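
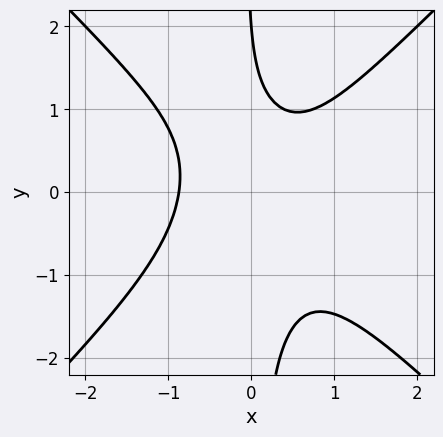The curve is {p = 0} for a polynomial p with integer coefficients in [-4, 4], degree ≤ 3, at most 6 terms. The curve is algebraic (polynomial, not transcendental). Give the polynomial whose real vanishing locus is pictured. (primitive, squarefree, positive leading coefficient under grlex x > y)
First, the degree is 3 — a generic line meets the curve in up to 3 points.
Next, observable constraints: one y-axis crossing is at y = 2.
Finally, together with the visible shape, these determine p as stated.

3*x^3 - 3*x*y^2 - y + 2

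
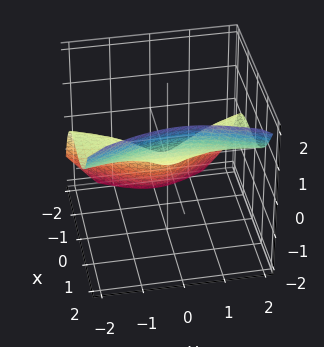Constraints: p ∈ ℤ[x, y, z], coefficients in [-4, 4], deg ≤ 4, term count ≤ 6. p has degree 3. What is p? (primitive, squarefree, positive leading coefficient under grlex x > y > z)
1. The degree is 3 — the shape is more complex than any degree-2 surface.
2. Reading off the gridlines: one x-axis crossing is at x = 0; it meets the y-axis at y = 0 (among the integer gridlines).
3. Matching integer coefficients to the picture gives p.

3*x^3 - 3*y^2*z - z^3 + 2*y^2 - 2*z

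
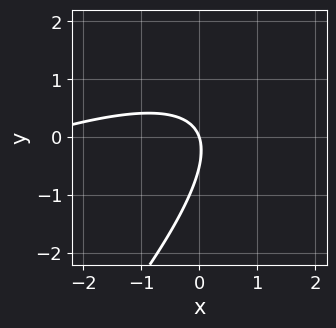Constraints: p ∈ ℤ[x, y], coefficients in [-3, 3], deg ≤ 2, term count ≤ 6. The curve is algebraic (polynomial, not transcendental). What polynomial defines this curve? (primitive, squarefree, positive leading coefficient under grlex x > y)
x^2 - 3*x*y + 2*y^2 + 3*x + y

Degree: a generic line meets the curve in up to 2 points, so deg p = 2.
Reading off the gridlines: it crosses the y-axis at the gridline y = 0; it meets the x-axis at x = 0 (among the integer gridlines).
Solving for integer coefficients yields p as stated.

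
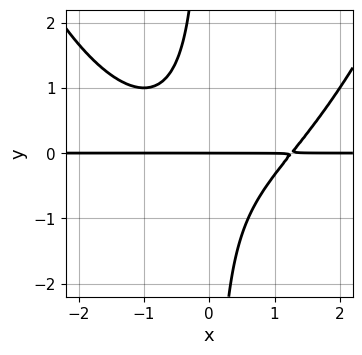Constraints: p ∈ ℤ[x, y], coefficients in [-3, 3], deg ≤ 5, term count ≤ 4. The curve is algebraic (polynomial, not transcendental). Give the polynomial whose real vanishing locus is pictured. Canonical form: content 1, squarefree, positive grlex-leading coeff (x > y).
x^3*y - 3*x*y^2 - 2*y

(a) Degree: a generic line meets the curve in up to 4 points, so deg p = 4.
(b) Against the integer gridlines: it meets the y-axis at y = 0 (among the integer gridlines); every point of the x-axis in the box is on the curve.
(c) Assembling these constraints gives the stated polynomial.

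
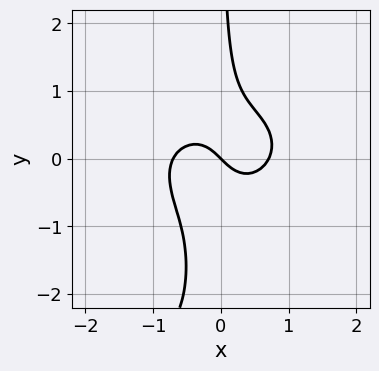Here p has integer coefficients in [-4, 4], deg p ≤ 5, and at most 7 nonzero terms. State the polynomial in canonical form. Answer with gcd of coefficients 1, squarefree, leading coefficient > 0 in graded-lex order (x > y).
First, degree: no degree-3 curve has this shape, so deg p = 4.
Then, observable constraints: it crosses the y-axis at the gridline y = 0; it crosses the x-axis at the gridline x = 0.
Finally, solving for integer coefficients yields p as stated.

x*y^3 + 2*x^3 + 3*x*y^2 - x - y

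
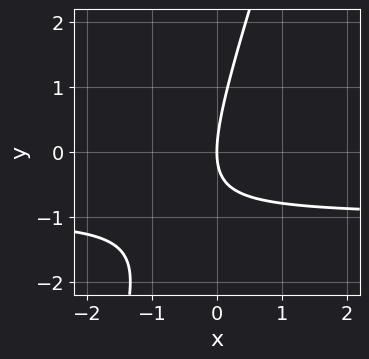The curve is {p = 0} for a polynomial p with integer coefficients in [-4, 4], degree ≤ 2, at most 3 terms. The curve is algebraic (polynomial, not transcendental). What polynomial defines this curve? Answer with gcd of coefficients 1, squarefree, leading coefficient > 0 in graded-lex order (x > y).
First, the degree is 2 — the shape is more complex than any degree-1 curve.
Next, from the visible intercepts: it crosses the x-axis at the gridline x = 0; one y-axis crossing is at y = 0.
Finally, fitting integer coefficients to these (and the overall shape) gives p.

3*x*y - y^2 + 3*x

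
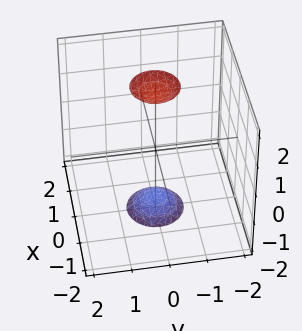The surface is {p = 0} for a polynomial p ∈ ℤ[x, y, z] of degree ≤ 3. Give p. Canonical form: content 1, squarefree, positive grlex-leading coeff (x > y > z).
3*x^2 + 3*y^2 - z^2 + 3

1. There are 2 components. They look like related sheets of one shape, so recover p as a whole.
2. deg p = 2. The shape is more complex than any degree-1 surface.
3. Symmetries: rotational symmetry about the z-axis ⇒ p depends on x, y only through x² + y².
4. From the visible intercepts: the surface avoids every integer y-axis point in the box; no x-intercept at any integer in the box; a circular section at z = -2 has radius between 0 and 1.
5. Assembling these constraints gives the stated polynomial.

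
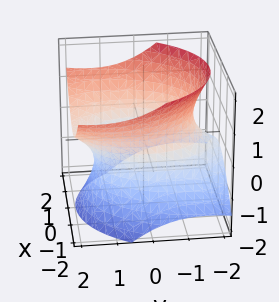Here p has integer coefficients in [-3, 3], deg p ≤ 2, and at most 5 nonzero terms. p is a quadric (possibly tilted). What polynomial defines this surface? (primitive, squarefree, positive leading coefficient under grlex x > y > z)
2*x^2 + y^2 - 2*y*z - 2*z^2 - 3

1. The degree is 2 — a generic line meets the surface in up to 2 points.
2. Against the integer gridlines: it misses every integer gridline on the z-axis.
3. Putting this together gives p.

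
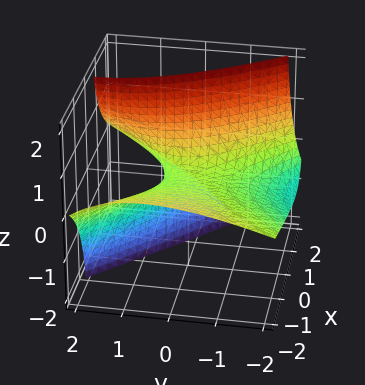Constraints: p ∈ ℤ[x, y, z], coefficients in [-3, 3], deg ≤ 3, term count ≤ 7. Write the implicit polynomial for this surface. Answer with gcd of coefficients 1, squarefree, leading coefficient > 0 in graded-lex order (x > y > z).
x^2 + 3*x*z - y^2 + 2*y*z - 3*z

First, the degree is 2 — the shape is more complex than any degree-1 surface.
Next, from the visible intercepts: it meets the z-axis at z = 0 (among the integer gridlines); it meets the y-axis at y = 0 (among the integer gridlines).
Finally, fitting integer coefficients to these (and the overall shape) gives p.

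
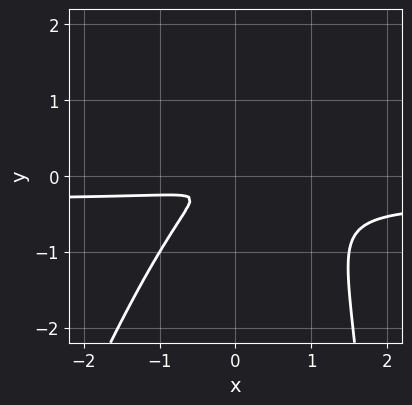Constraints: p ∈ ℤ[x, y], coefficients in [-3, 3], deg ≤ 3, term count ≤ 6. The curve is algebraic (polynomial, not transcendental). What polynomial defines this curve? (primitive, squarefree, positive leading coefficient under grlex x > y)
The degree is 3 — the shape is more complex than any degree-2 curve.
Solving for integer coefficients yields p as stated.

3*x^2*y - x*y^2 + x^2 - 2*x*y + 3*y^2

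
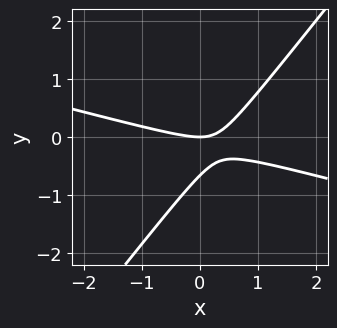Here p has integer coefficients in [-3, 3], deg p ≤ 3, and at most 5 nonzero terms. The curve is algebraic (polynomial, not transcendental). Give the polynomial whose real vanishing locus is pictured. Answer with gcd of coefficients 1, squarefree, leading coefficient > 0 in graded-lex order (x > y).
x^2 + 3*x*y - 3*y^2 - 2*y

1. The degree is 2 — the shape is more complex than any degree-1 curve.
2. Against the integer gridlines: it crosses the x-axis at the gridline x = 0; it meets the y-axis at y = 0 (among the integer gridlines).
3. Putting this together gives p.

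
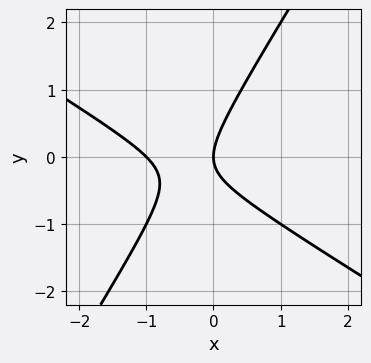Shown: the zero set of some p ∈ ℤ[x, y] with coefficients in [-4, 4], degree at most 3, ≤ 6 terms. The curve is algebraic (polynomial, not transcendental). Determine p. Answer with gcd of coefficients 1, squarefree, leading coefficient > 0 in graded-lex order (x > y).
First, deg p = 2. No degree-1 curve has this shape.
Next, against the integer gridlines: it crosses the y-axis at the gridline y = 0; among the integer gridlines, it crosses the x-axis at x ∈ {-1, 0}.
Finally, matching integer coefficients to the picture gives p.

x^2 + x*y - y^2 + x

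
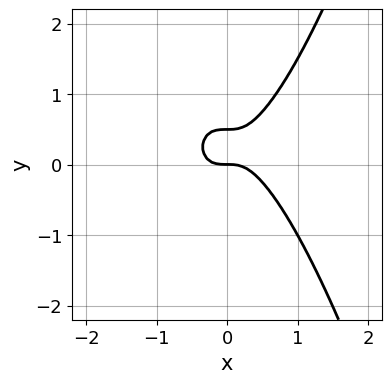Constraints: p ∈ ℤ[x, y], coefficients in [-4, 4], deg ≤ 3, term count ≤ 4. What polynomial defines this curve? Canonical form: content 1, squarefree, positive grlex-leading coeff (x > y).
First, the degree is 3 — a generic line meets the curve in up to 3 points.
Next, reading off the gridlines: one x-axis crossing is at x = 0; it meets the y-axis at y = 0 (among the integer gridlines).
Finally, together with the visible shape, these determine p as stated.

3*x^3 - 2*y^2 + y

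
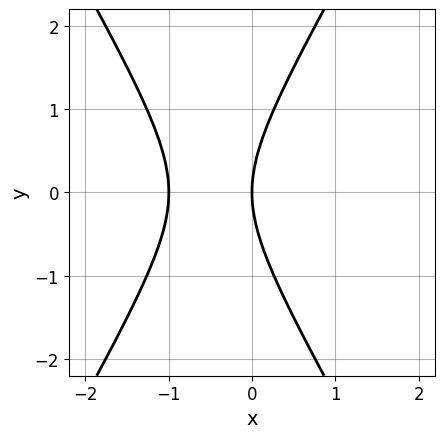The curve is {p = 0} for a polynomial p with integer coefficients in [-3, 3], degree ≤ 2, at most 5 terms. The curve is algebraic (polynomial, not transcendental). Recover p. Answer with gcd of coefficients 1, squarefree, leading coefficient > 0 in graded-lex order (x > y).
3*x^2 - y^2 + 3*x

deg p = 2.
Symmetries: the y ↦ −y reflection is a symmetry, so y appears only in even powers.
From the axis intercepts and sections: it crosses the y-axis at the gridline y = 0; among the integer gridlines, it crosses the x-axis at x ∈ {-1, 0}.
Putting this together gives p.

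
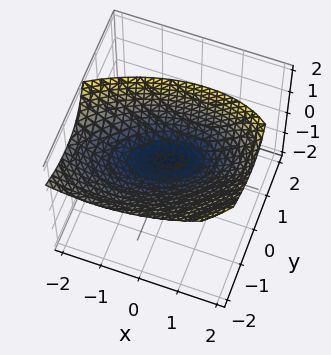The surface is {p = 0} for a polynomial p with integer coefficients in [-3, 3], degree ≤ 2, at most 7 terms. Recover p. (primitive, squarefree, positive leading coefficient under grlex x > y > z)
deg p = 2. The shape is more complex than any degree-1 surface.
Observable constraints: one x-axis crossing is at x = 0; one y-axis crossing is at y = 0.
These observations pin down the coefficients.

x^2 - x*y + 2*y^2 + 2*y*z - 3*z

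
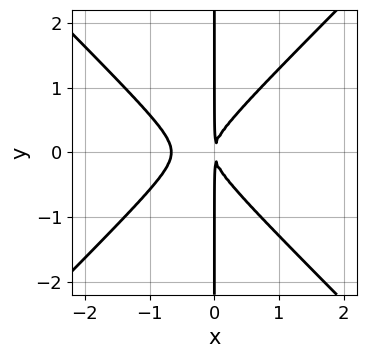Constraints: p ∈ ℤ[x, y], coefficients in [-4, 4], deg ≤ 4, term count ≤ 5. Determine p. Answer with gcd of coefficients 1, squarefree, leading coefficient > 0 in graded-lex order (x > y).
1. Degree: a generic line meets the curve in up to 3 points, so deg p = 3.
2. Symmetries: it's symmetric under y → −y, forcing even powers of y.
3. Observable constraints: every point of the y-axis in the box is on the curve.
4. Assembling these constraints gives the stated polynomial.

3*x^3 - 3*x*y^2 + 2*x^2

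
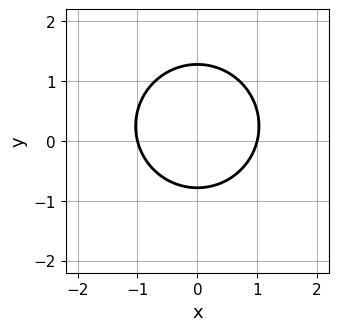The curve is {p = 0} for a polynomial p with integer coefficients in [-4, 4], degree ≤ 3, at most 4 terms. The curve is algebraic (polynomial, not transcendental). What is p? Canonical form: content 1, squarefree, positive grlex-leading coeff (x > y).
First, degree: a generic line meets the curve in up to 2 points, so deg p = 2.
Then, symmetries: the x ↦ −x reflection is a symmetry, so x appears only in even powers.
Then, reading off the gridlines: the x-axis gridline crossings are at x ∈ {-1, 1}.
Finally, putting this together gives p.

2*x^2 + 2*y^2 - y - 2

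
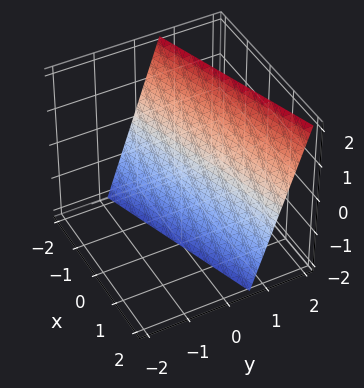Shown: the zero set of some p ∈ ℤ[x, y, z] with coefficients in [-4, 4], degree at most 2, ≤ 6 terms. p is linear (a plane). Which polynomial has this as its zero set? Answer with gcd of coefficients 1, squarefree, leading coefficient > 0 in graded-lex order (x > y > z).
1. The degree is 1 — every cross-section is a straight line — this is a plane.
2. Observable constraints: one z-axis crossing is at z = -2; one x-axis crossing is at x = -2.
3. Solving for integer coefficients yields p as stated.

x - 3*y + z + 2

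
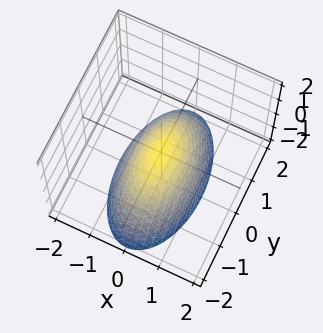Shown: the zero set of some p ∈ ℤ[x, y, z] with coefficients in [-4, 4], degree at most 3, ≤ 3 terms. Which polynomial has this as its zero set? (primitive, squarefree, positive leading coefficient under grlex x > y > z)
1. deg p = 2. A single bowl opening along one axis; a quadric.
2. Symmetries: mirror symmetry x ↦ −x ⇒ only even powers of x; it's symmetric under y → −y, forcing even powers of y.
3. Reading off the gridlines: it crosses the x-axis at the gridline x = 0; it meets the y-axis at y = 0 (among the integer gridlines).
4. Putting this together gives p.

3*x^2 + y^2 + 2*z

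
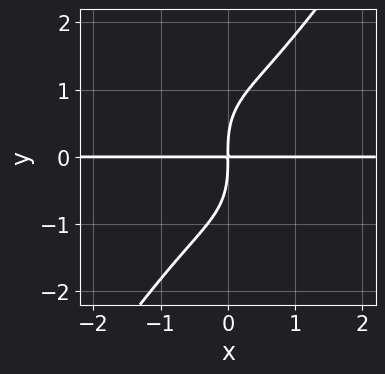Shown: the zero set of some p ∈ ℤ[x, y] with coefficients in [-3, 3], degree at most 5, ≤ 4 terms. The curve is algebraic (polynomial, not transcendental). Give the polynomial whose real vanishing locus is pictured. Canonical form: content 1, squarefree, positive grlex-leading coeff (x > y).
3*x^3*y - y^4 + 3*x*y

1. The degree is 4 — a generic line meets the curve in up to 4 points.
2. Against the integer gridlines: the visible x-axis segment lies entirely on the curve.
3. Assembling these constraints gives the stated polynomial.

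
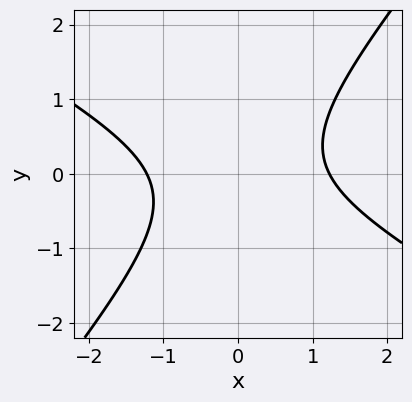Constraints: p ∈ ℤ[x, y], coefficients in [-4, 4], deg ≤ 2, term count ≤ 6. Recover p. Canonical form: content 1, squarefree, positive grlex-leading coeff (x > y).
2*x^2 + 2*x*y - 3*y^2 - 3

1. The degree is 2 — a generic line meets the curve in up to 2 points.
2. Reading off the gridlines: it misses every integer gridline on the y-axis.
3. Fitting integer coefficients to these (and the overall shape) gives p.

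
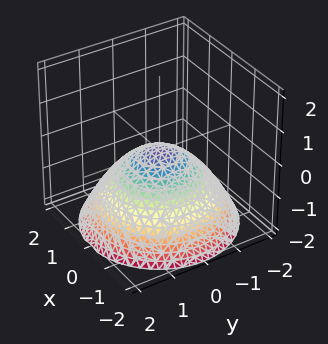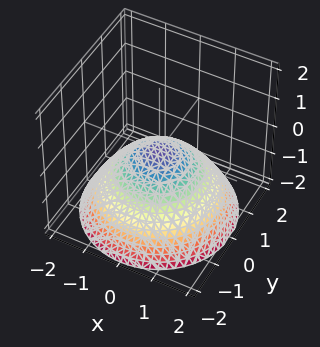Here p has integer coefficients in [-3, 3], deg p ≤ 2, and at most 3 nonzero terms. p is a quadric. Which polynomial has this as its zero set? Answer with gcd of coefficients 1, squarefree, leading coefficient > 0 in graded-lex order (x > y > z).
x^2 + y^2 + 2*z

The degree is 2 — a paraboloid; a quadric.
Symmetry: every cross-section ⟂ z is a circle, so x, y appear only via x² + y².
Reading off the gridlines: it crosses the x-axis at the gridline x = 0; one z-axis crossing is at z = 0; a circular section at z = -1 has radius between 1 and 2; it crosses the y-axis at the gridline y = 0.
Assembling these constraints gives the stated polynomial.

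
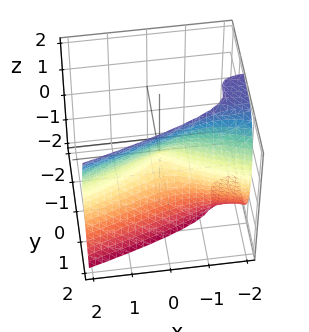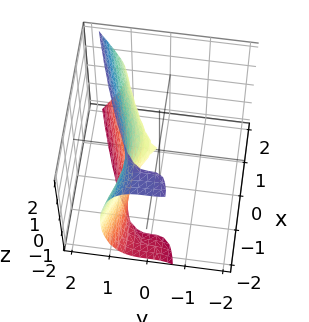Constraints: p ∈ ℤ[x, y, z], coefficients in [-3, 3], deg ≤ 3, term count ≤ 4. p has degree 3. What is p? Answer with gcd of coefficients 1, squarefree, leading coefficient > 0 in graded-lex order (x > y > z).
x*z^2 - 3*y^3 + x^2 + z^2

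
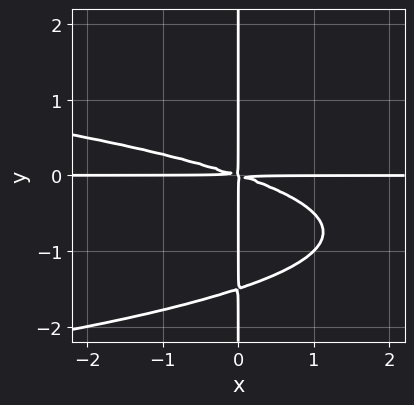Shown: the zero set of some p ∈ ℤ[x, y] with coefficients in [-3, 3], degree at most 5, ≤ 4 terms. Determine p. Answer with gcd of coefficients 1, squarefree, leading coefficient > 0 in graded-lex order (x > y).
2*x*y^3 + x^2*y + 3*x*y^2

First, degree: a generic line meets the curve in up to 4 points, so deg p = 4.
Next, observable constraints: the visible y-axis segment lies entirely on the curve; every point of the x-axis in the box is on the curve.
Finally, assembling these constraints gives the stated polynomial.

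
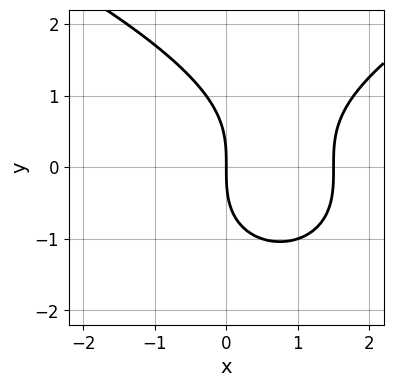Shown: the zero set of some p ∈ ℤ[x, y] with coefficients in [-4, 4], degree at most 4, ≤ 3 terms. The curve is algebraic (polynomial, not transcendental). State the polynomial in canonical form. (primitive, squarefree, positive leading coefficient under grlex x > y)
First, deg p = 3. No degree-2 curve has this shape.
Next, from the visible intercepts: it meets the y-axis at y = 0 (among the integer gridlines); one x-axis crossing is at x = 0.
Finally, solving for integer coefficients yields p as stated.

y^3 - 2*x^2 + 3*x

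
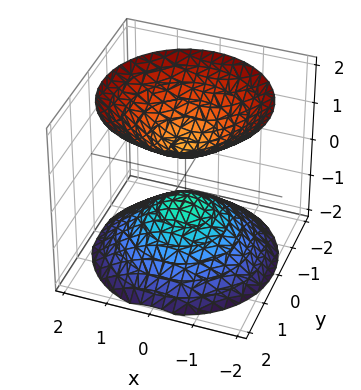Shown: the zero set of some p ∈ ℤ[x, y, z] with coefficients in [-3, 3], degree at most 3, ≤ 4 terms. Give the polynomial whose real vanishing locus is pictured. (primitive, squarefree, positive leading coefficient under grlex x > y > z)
2*x^2 + 2*y^2 - 2*z^2 + 1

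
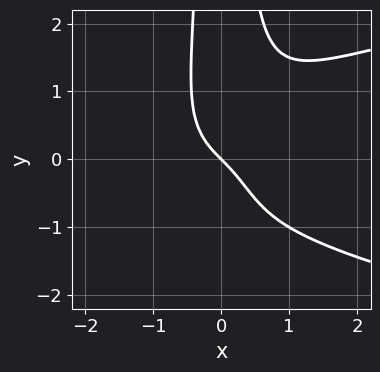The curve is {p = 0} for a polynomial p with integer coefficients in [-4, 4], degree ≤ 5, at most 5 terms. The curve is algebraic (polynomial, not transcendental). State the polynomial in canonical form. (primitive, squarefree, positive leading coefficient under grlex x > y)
First, the degree is 4 — no degree-3 curve has this shape.
Next, observable constraints: it crosses the y-axis at the gridline y = 0; one x-axis crossing is at x = 0.
Finally, assembling these constraints gives the stated polynomial.

2*x^2*y^2 - 2*x^3 - x - y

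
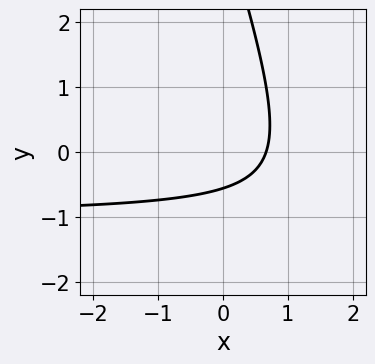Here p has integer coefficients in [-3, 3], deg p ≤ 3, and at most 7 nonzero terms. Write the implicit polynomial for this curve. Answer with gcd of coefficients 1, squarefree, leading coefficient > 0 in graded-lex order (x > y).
3*x*y + y^2 + 3*x - 3*y - 2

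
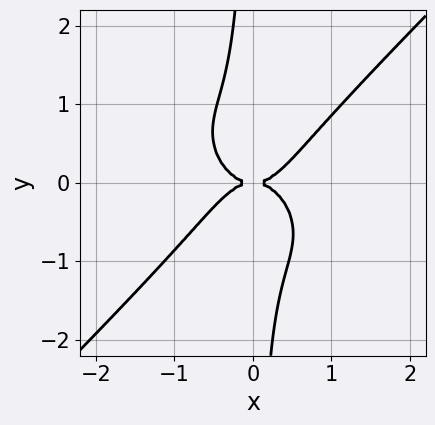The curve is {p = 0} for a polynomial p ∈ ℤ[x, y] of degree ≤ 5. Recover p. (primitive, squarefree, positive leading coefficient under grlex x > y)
(a) deg p = 4. No degree-3 curve has this shape.
(b) Reading off the gridlines: one y-axis crossing is at y = 0; it crosses the x-axis at the gridline x = 0.
(c) Together with the visible shape, these determine p as stated.

2*x^4 - 2*x*y^3 - y^2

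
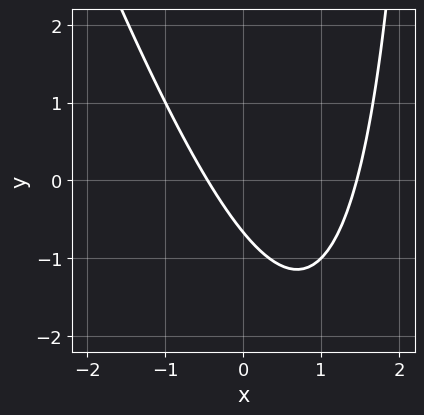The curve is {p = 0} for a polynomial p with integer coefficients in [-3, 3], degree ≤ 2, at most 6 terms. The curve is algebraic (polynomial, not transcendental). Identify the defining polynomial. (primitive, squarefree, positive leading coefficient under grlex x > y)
3*x^2 + x*y - 3*x - 3*y - 2

First, deg p = 2. No degree-1 curve has this shape.
Finally, putting this together gives p.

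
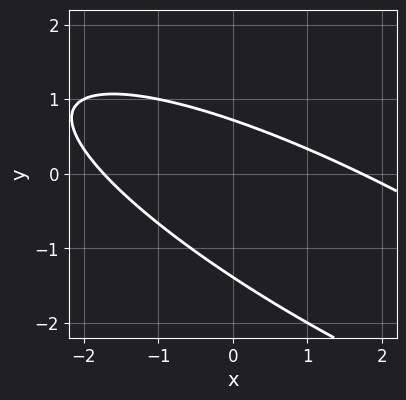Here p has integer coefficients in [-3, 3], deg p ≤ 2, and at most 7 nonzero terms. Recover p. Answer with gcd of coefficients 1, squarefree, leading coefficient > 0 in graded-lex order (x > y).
x^2 + 3*x*y + 3*y^2 + 2*y - 3

(a) deg p = 2. A generic line meets the curve in up to 2 points.
(b) Solving for integer coefficients yields p as stated.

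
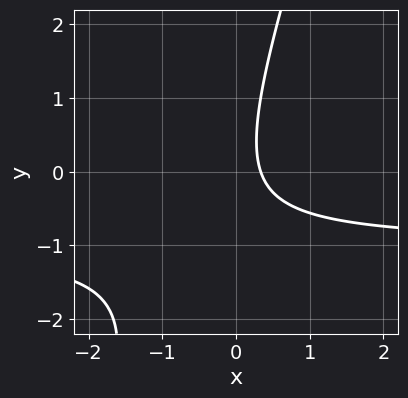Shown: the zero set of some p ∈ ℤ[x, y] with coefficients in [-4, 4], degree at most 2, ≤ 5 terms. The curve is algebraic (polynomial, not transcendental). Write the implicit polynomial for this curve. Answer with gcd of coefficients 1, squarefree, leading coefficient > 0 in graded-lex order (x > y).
First, the degree is 2 — no degree-1 curve has this shape.
Next, checking where it meets the axes: it misses every integer gridline on the y-axis.
Finally, together with the visible shape, these determine p as stated.

3*x*y - y^2 + 3*x - 1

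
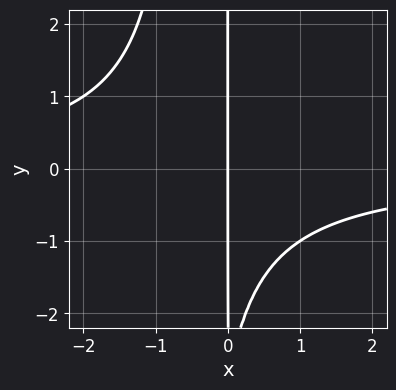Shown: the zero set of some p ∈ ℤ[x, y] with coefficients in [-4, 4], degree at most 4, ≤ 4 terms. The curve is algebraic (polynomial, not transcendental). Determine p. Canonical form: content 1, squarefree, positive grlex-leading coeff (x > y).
2*x^2*y + x*y + 3*x

First, deg p = 3. A generic line meets the curve in up to 3 points.
Then, observable constraints: it meets the x-axis at x = 0 (among the integer gridlines); the visible y-axis segment lies entirely on the curve.
Finally, these observations pin down the coefficients.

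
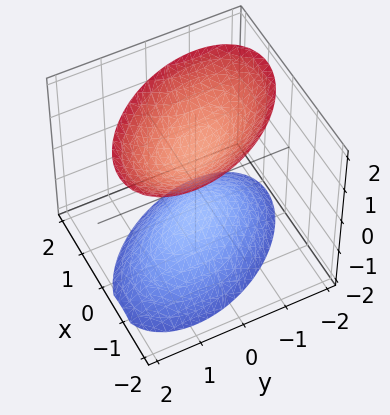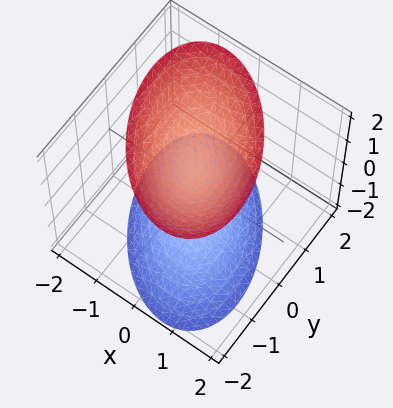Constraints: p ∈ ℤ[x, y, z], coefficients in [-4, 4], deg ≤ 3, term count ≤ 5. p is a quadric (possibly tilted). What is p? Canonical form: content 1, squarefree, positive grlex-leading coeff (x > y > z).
3*x^2 + 2*x*y + 2*y^2 - 2*z^2 + 2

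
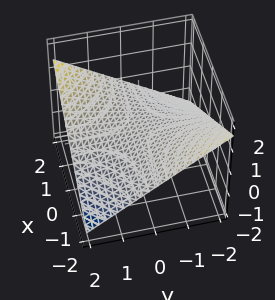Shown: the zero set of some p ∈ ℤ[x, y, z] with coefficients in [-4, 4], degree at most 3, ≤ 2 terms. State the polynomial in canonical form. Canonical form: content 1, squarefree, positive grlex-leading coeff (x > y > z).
(a) Degree: a saddle surface; a quadric, so deg p = 2.
(b) Against the integer gridlines: it crosses the z-axis at the gridline z = 0; the visible x-axis segment lies entirely on the surface; every point of the y-axis in the box is on the surface.
(c) These observations pin down the coefficients.

x*y - 3*z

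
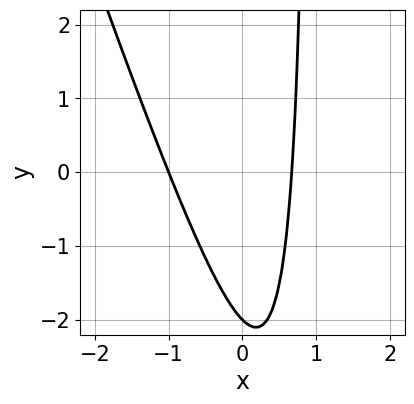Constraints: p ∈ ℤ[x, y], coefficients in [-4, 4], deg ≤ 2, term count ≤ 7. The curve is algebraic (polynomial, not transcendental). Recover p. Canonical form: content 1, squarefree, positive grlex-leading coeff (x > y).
3*x^2 + x*y + x - y - 2

deg p = 2.
Checking where it meets the axes: one x-axis crossing is at x = -1; one y-axis crossing is at y = -2.
The integer polynomial consistent with all of this is the stated p.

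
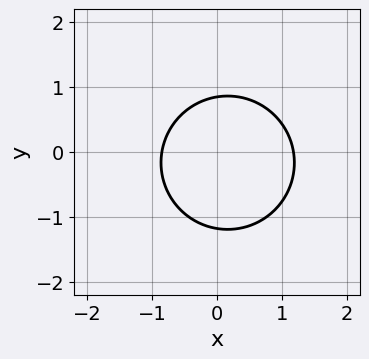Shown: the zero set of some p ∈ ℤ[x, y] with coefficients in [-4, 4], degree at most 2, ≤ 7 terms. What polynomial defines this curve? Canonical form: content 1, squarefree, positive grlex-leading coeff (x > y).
3*x^2 + 3*y^2 - x + y - 3

First, the degree is 2 — a generic line meets the curve in up to 2 points.
Finally, the integer polynomial consistent with all of this is the stated p.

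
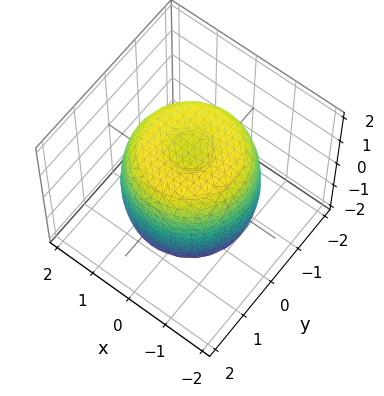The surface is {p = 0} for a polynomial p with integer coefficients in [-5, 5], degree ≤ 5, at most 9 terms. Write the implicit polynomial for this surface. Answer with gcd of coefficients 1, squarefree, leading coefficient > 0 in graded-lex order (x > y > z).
First, deg p = 4. No degree-3 surface has this shape.
Then, by symmetry, every cross-section ⟂ z is a circle, so x, y appear only via x² + y².
Next, checking where it meets the axes: a circular section at z = -1 has radius between 1 and 2.
Finally, the integer polynomial consistent with all of this is the stated p.

2*x^4 + 4*x^2*y^2 + 2*y^4 - 3*x^2 - 3*y^2 + 2*z^2 - 3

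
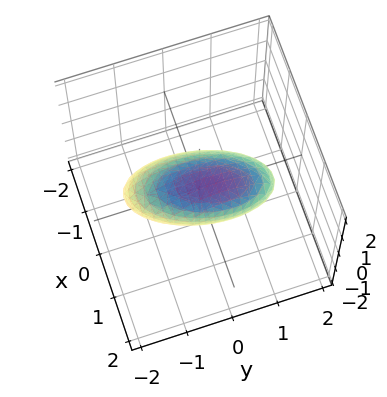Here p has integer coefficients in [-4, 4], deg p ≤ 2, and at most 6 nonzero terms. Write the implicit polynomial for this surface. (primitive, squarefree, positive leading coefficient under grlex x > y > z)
3*x^2 - x*y - 2*x*z + y^2 + 2*z^2 - 2

The degree is 2 — a generic line meets the surface in up to 2 points.
Reading off the gridlines: the z-axis gridline crossings are at z ∈ {-1, 1}.
These observations pin down the coefficients.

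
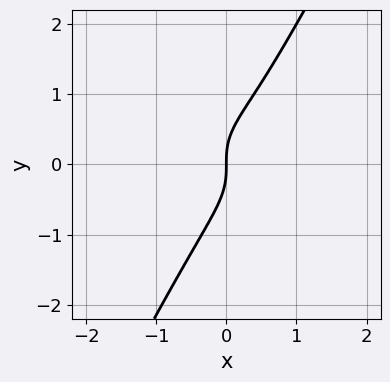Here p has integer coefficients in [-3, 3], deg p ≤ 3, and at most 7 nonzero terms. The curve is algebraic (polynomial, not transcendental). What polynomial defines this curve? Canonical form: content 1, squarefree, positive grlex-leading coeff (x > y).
3*x^3 + 3*x*y^2 - 2*y^3 - x^2 + 2*x

First, deg p = 3. The shape is more complex than any degree-2 curve.
Next, reading off the gridlines: it meets the y-axis at y = 0 (among the integer gridlines); it meets the x-axis at x = 0 (among the integer gridlines).
Finally, assembling these constraints gives the stated polynomial.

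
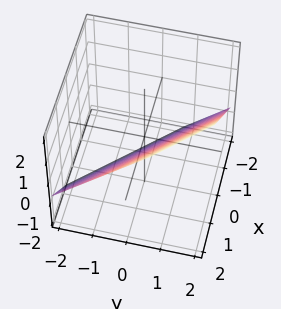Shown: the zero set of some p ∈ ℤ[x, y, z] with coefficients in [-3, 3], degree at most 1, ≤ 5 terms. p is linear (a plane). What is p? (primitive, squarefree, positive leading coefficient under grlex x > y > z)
3*x + 3*y - 3*z - 2

(a) deg p = 1. The surface is flat (a plane).
(b) Matching integer coefficients to the picture gives p.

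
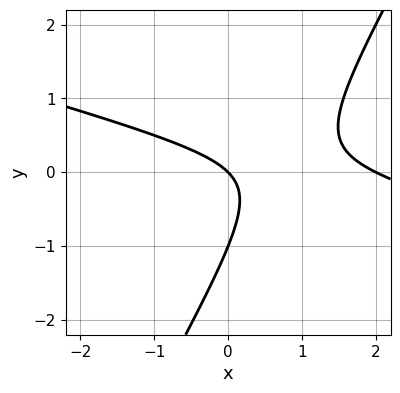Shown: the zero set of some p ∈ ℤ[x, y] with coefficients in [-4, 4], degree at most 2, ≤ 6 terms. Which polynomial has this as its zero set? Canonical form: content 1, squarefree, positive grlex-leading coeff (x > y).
deg p = 2.
Checking where it meets the axes: among the integer gridlines, it crosses the x-axis at x ∈ {0, 2}; among the integer gridlines, it crosses the y-axis at y ∈ {-1, 0}.
These observations pin down the coefficients.

x^2 + 3*x*y - 2*y^2 - 2*x - 2*y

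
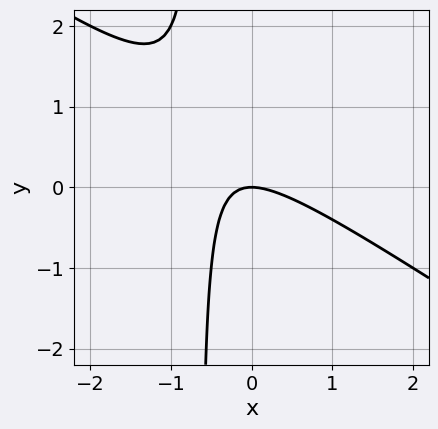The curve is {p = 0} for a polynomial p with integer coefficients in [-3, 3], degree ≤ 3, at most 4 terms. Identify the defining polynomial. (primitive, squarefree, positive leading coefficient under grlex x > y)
First, deg p = 2.
Next, against the integer gridlines: one x-axis crossing is at x = 0; one y-axis crossing is at y = 0.
Finally, these observations pin down the coefficients.

2*x^2 + 3*x*y + 2*y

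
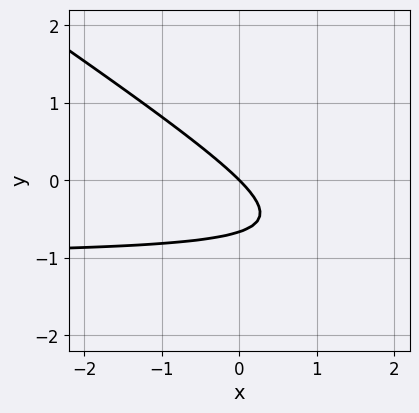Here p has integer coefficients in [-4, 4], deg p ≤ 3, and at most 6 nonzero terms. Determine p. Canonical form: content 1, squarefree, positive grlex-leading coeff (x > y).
(a) deg p = 2.
(b) Reading off the gridlines: it crosses the x-axis at the gridline x = 0; it crosses the y-axis at the gridline y = 0.
(c) These observations pin down the coefficients.

2*x*y + 3*y^2 + 2*x + 2*y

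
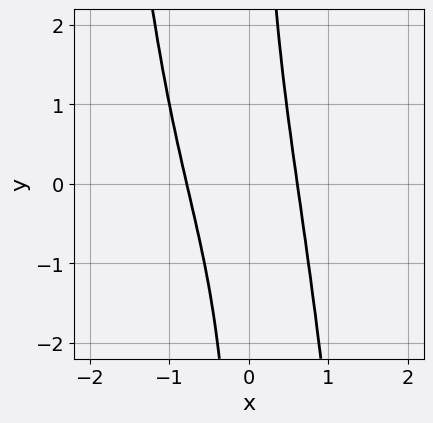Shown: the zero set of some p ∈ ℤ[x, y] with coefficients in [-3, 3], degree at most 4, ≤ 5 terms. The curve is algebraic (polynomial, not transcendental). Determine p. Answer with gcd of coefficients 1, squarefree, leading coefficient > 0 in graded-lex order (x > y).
First, the degree is 4 — a generic line meets the curve in up to 4 points.
Next, checking where it meets the axes: it misses every integer gridline on the y-axis.
Finally, matching integer coefficients to the picture gives p.

3*x^4 + 2*x^3 + 3*x^2 + 2*x*y - 2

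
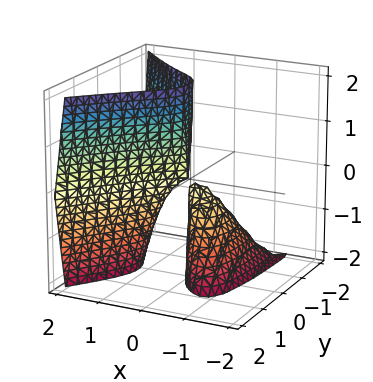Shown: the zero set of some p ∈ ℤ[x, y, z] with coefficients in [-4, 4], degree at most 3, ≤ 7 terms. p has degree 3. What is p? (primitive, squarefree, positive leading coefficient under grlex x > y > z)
There are 2 components. They look like related sheets of one shape, so recover p as a whole.
The degree is 3 — the shape is more complex than any degree-2 surface.
From the axis intercepts and sections: one y-axis crossing is at y = 0; the visible z-axis segment lies entirely on the surface.
Assembling these constraints gives the stated polynomial.

3*x^3 - 2*x*y^2 + x*y + 2*x*z - 3*y^2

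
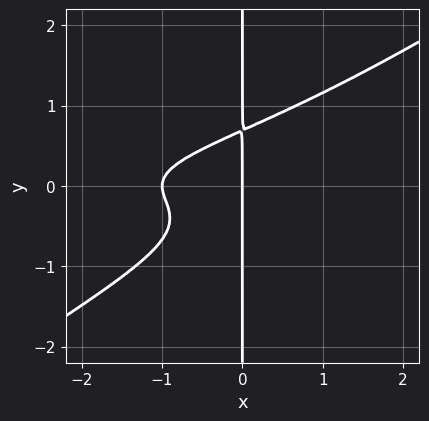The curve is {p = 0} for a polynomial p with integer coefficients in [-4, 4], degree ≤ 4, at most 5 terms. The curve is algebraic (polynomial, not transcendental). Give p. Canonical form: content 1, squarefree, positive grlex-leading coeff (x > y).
First, degree: a generic line meets the curve in up to 4 points, so deg p = 4.
Then, from the visible intercepts: the visible y-axis segment lies entirely on the curve; among the integer gridlines, it crosses the x-axis at x ∈ {-1, 0}.
Finally, assembling these constraints gives the stated polynomial.

2*x^2*y^2 - 3*x*y^3 + x^2 + x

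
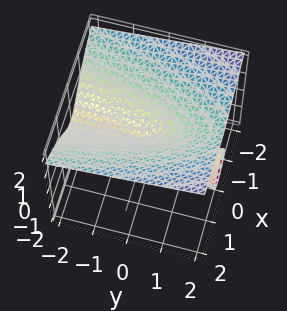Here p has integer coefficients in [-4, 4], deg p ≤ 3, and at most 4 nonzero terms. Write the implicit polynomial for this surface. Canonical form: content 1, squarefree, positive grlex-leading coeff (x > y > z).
x^2*z + z^3 - 3*x^2 - y*z

First, there are 2 components.
Next, deg p = 3.
Next, observable constraints: every point of the y-axis in the box is on the surface; it meets the x-axis at x = 0 (among the integer gridlines); it crosses the z-axis at the gridline z = 0.
Finally, fitting integer coefficients to these (and the overall shape) gives p.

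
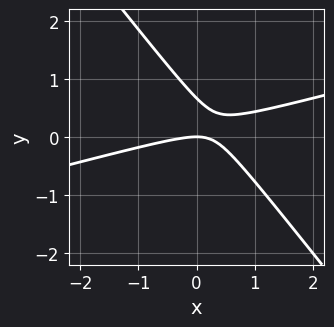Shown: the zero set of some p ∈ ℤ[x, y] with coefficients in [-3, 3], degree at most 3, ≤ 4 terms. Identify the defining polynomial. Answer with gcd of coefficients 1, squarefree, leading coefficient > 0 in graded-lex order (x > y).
(a) The degree is 2 — a generic line meets the curve in up to 2 points.
(b) From the visible intercepts: it crosses the y-axis at the gridline y = 0; it crosses the x-axis at the gridline x = 0.
(c) Assembling these constraints gives the stated polynomial.

x^2 - 3*x*y - 3*y^2 + 2*y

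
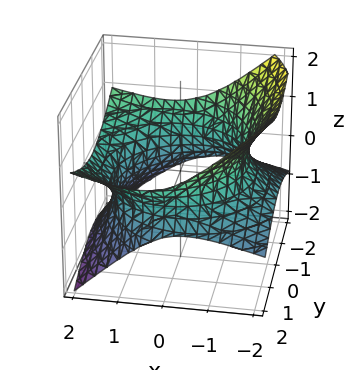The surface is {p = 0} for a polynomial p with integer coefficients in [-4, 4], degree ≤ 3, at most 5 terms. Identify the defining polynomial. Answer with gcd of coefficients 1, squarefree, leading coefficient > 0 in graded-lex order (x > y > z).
First, the degree is 2 — a generic line meets the surface in up to 2 points.
Then, reading off the gridlines: the surface avoids every integer z-axis point in the box.
Finally, matching integer coefficients to the picture gives p.

x^2 - 2*x*z + y^2 - 3*z^2 - 3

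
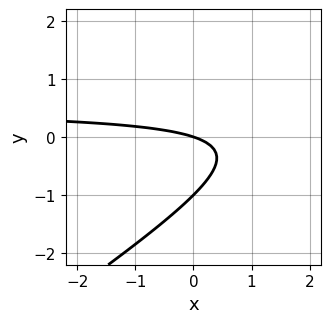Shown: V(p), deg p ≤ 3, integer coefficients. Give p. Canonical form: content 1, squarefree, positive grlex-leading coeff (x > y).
(a) Degree: the shape is more complex than any degree-1 curve, so deg p = 2.
(b) From the visible intercepts: it crosses the x-axis at the gridline x = 0; among the integer gridlines, it crosses the y-axis at y ∈ {-1, 0}.
(c) The integer polynomial consistent with all of this is the stated p.

2*x*y - 3*y^2 - x - 3*y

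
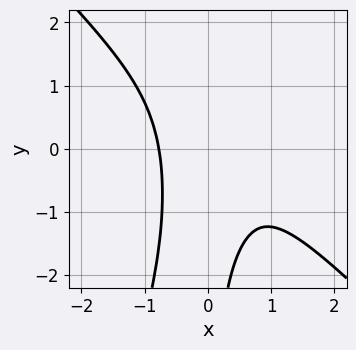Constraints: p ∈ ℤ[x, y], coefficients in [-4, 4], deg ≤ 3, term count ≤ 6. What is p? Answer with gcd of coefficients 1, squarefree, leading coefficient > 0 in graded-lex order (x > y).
First, the degree is 3 — the shape is more complex than any degree-2 curve.
Then, from the visible intercepts: it misses every integer gridline on the y-axis.
Finally, putting this together gives p.

3*x^3 + 2*x^2*y - x*y^2 - x^2 + 2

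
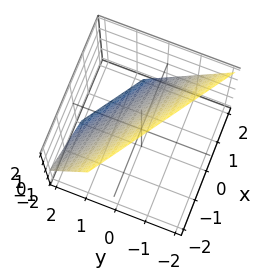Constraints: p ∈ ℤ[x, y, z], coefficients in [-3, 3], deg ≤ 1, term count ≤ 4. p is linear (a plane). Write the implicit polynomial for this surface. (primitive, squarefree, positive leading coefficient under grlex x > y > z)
2*x + 3*y + 2*z - 2

First, the degree is 1 — the surface is flat (a plane).
Then, against the integer gridlines: it meets the x-axis at x = 1 (among the integer gridlines); it crosses the z-axis at the gridline z = 1.
Finally, matching integer coefficients to the picture gives p.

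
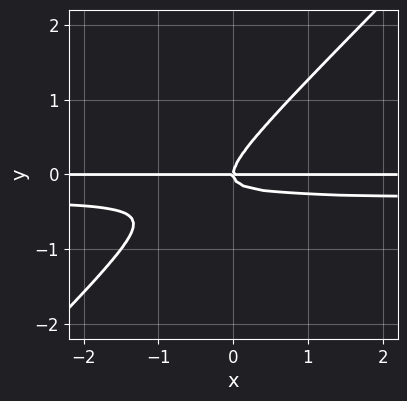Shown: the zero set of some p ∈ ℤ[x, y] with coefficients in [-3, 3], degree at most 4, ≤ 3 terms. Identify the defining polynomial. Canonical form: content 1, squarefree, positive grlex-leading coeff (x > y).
First, degree: the shape is more complex than any degree-2 curve, so deg p = 3.
Then, checking where it meets the axes: every point of the x-axis in the box is on the curve; it crosses the y-axis at the gridline y = 0.
Finally, assembling these constraints gives the stated polynomial.

3*x*y^2 - 3*y^3 + x*y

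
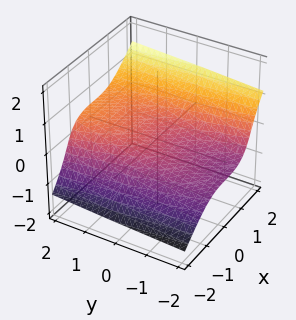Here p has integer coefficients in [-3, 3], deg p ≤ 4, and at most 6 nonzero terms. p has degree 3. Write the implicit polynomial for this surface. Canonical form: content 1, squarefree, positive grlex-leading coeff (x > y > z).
The degree is 3 — a generic line meets the surface in up to 3 points.
Checking where it meets the axes: it meets the z-axis at z = 0 (among the integer gridlines); one y-axis crossing is at y = 0.
Solving for integer coefficients yields p as stated.

x^3 - 2*z^3 + y - 3*z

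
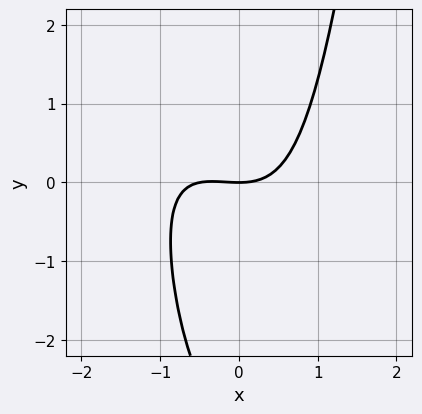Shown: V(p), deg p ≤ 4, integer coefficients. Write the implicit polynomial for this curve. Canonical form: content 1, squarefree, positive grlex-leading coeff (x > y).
2*x^3 + 2*x^2*y + x^2 - y^2 - 3*y

First, degree: the shape is more complex than any degree-2 curve, so deg p = 3.
Next, observable constraints: it meets the y-axis at y = 0 (among the integer gridlines); one x-axis crossing is at x = 0.
Finally, these observations pin down the coefficients.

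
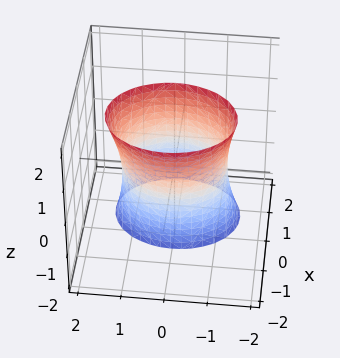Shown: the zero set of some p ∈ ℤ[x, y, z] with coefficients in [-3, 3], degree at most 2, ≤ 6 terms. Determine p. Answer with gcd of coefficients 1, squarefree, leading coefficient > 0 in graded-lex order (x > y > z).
3*x^2 + 2*x*z + 2*y^2 - 3

(a) Degree: a generic line meets the surface in up to 2 points, so deg p = 2.
(b) Checking where it meets the axes: among the integer gridlines, it crosses the x-axis at x ∈ {-1, 1}; no z-intercept at any integer in the box.
(c) Putting this together gives p.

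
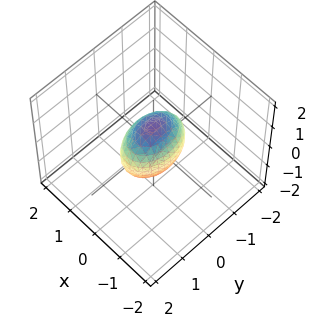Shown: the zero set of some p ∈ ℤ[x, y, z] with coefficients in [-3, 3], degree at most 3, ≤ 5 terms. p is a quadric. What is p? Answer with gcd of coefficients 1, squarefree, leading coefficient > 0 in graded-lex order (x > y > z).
1. deg p = 2. Bounded and convex; a quadric.
2. Symmetries: it's symmetric under x → −x, forcing even powers of x; it's symmetric under y → −y, forcing even powers of y; it's symmetric under z → −z, forcing even powers of z.
3. Reading off the gridlines: among the integer gridlines, it crosses the y-axis at y ∈ {-1, 1}; the z-axis gridline crossings are at z ∈ {-1, 1}.
4. Assembling these constraints gives the stated polynomial.

2*x^2 + y^2 + z^2 - 1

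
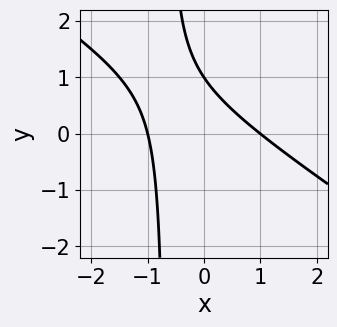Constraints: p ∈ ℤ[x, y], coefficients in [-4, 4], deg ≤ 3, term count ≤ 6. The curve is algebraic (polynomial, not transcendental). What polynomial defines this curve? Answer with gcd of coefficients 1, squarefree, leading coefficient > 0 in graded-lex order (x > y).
2*x^2 + 3*x*y + 2*y - 2

First, degree: a generic line meets the curve in up to 2 points, so deg p = 2.
Next, observable constraints: one y-axis crossing is at y = 1; the x-axis gridline crossings are at x ∈ {-1, 1}.
Finally, these observations pin down the coefficients.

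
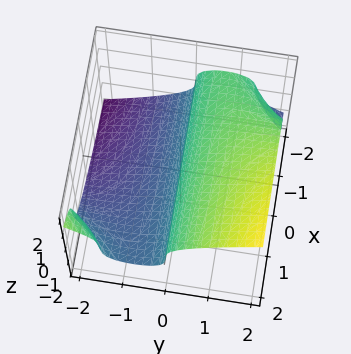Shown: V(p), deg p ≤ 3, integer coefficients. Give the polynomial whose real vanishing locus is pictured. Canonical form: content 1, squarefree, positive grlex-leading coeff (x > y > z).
x*y^2 - 2*z^3 + 3*y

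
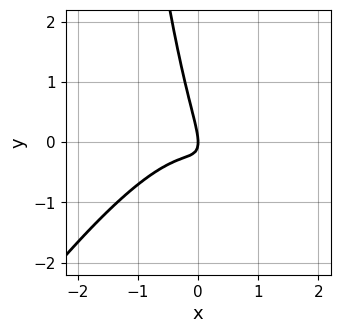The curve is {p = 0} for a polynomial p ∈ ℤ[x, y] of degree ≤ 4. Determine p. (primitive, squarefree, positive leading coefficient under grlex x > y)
3*x^3 - 2*x^2*y + 3*x*y + y^2 + x

Degree: the shape is more complex than any degree-2 curve, so deg p = 3.
Against the integer gridlines: it crosses the y-axis at the gridline y = 0; one x-axis crossing is at x = 0.
The integer polynomial consistent with all of this is the stated p.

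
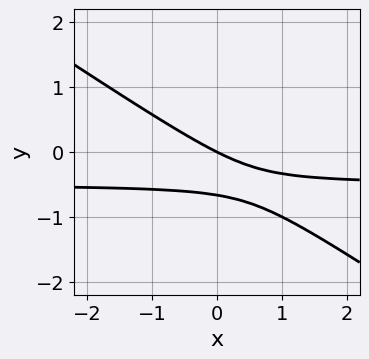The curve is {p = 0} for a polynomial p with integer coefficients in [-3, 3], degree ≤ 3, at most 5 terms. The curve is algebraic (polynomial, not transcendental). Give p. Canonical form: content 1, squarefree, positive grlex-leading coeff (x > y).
First, degree: the shape is more complex than any degree-1 curve, so deg p = 2.
Next, reading off the gridlines: it meets the x-axis at x = 0 (among the integer gridlines); it crosses the y-axis at the gridline y = 0.
Finally, solving for integer coefficients yields p as stated.

2*x*y + 3*y^2 + x + 2*y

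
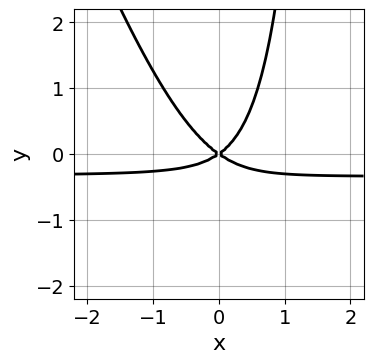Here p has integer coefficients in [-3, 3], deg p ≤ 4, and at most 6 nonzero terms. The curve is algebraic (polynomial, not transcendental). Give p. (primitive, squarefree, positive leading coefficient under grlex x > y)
3*x^2*y + x*y^2 + x^2 - 2*y^2

Degree: a generic line meets the curve in up to 3 points, so deg p = 3.
Against the integer gridlines: it meets the y-axis at y = 0 (among the integer gridlines); one x-axis crossing is at x = 0.
The integer polynomial consistent with all of this is the stated p.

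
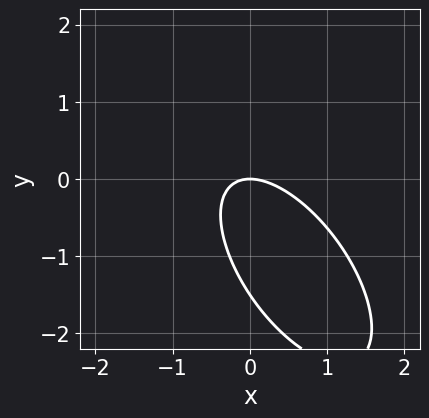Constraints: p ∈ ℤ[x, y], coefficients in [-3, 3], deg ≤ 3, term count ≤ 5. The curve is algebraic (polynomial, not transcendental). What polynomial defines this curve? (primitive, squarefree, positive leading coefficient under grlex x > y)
1. deg p = 2. The shape is more complex than any degree-1 curve.
2. Checking where it meets the axes: it crosses the y-axis at the gridline y = 0; one x-axis crossing is at x = 0.
3. These observations pin down the coefficients.

3*x^2 + 3*x*y + 2*y^2 + 3*y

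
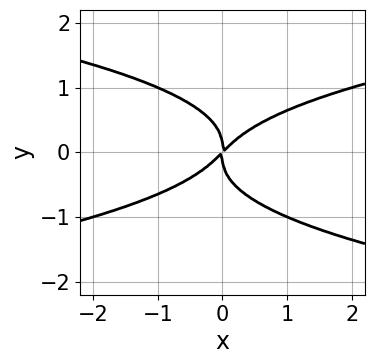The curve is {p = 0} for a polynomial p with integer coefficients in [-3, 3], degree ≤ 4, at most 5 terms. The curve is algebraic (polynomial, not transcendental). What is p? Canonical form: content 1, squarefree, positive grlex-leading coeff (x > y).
2*y^4 - x^2 + x*y

(a) The degree is 4 — a generic line meets the curve in up to 4 points.
(b) Reading off the gridlines: it crosses the y-axis at the gridline y = 0; it crosses the x-axis at the gridline x = 0.
(c) Fitting integer coefficients to these (and the overall shape) gives p.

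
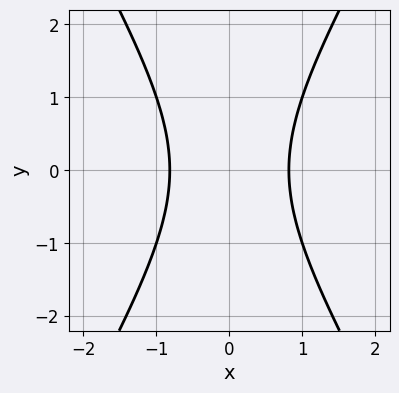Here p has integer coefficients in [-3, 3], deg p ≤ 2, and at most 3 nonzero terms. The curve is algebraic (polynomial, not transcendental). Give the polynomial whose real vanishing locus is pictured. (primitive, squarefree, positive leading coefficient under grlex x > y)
3*x^2 - y^2 - 2

The degree is 2 — no degree-1 curve has this shape.
Symmetries: it's symmetric under x → −x, forcing even powers of x; the y ↦ −y reflection is a symmetry, so y appears only in even powers.
Observable constraints: it misses every integer gridline on the y-axis.
Solving for integer coefficients yields p as stated.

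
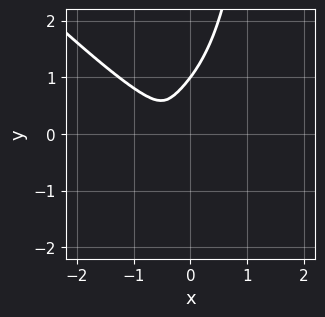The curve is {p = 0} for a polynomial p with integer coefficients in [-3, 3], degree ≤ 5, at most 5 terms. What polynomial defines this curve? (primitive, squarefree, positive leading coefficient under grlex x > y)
2*x^4 + 2*x*y^3 + 2*x*y^2 - 3*y^3 + 3*y^2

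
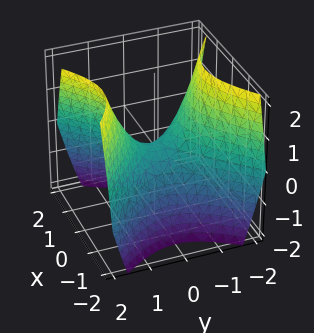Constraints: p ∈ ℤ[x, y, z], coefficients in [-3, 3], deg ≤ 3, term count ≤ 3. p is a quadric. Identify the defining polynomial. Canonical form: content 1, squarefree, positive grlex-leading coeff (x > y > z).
x^2 - y^2 + z

1. Degree: a saddle surface; a quadric, so deg p = 2.
2. Symmetries: the y ↦ −y reflection is a symmetry, so y appears only in even powers; it's symmetric under x → −x, forcing even powers of x.
3. Observable constraints: one z-axis crossing is at z = 0; it crosses the x-axis at the gridline x = 0; it meets the y-axis at y = 0 (among the integer gridlines).
4. Together with the visible shape, these determine p as stated.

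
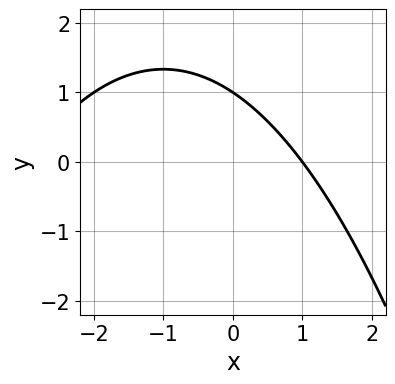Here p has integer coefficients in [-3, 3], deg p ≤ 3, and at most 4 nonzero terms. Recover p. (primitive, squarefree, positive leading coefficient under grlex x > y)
x^2 + 2*x + 3*y - 3

1. Degree: a generic line meets the curve in up to 2 points, so deg p = 2.
2. Reading off the gridlines: one y-axis crossing is at y = 1; one x-axis crossing is at x = 1.
3. Matching integer coefficients to the picture gives p.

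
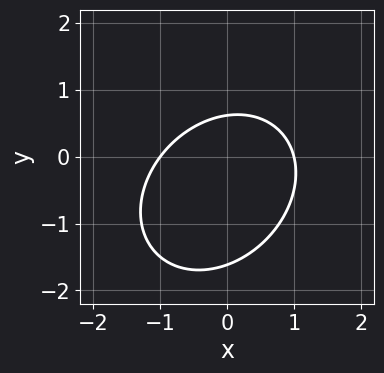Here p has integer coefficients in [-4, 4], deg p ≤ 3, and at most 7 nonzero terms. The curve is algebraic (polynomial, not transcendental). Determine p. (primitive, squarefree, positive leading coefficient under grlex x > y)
2*x^2 - x*y + 2*y^2 + 2*y - 2

First, the degree is 2 — a generic line meets the curve in up to 2 points.
Then, against the integer gridlines: among the integer gridlines, it crosses the x-axis at x ∈ {-1, 1}.
Finally, together with the visible shape, these determine p as stated.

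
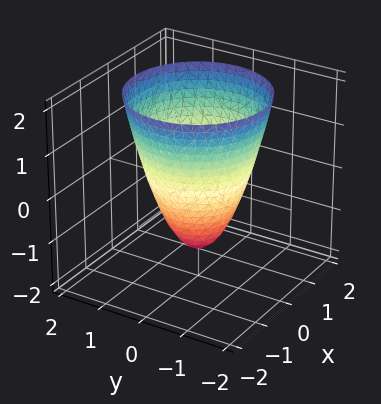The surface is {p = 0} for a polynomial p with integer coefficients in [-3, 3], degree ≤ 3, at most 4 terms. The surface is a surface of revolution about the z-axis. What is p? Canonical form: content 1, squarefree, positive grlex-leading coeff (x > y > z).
3*x^2 + 3*y^2 - 2*z - 3

(a) The degree is 2 — the shape is more complex than any degree-1 surface.
(b) Symmetry: the surface is invariant under rotation about z: p = q(x² + y², z).
(c) Against the integer gridlines: a circular section at z = 0 has radius exactly 1; among the integer gridlines, it crosses the x-axis at x ∈ {-1, 1}; among the integer gridlines, it crosses the y-axis at y ∈ {-1, 1}.
(d) Assembling these constraints gives the stated polynomial.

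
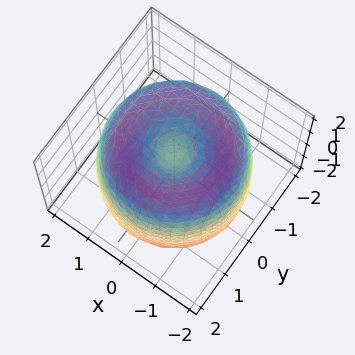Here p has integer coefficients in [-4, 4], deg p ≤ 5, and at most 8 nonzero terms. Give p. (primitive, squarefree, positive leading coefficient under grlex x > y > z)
1. deg p = 4.
2. Symmetries: the surface is invariant under rotation about z: p = q(x² + y², z).
3. From the axis intercepts and sections: a circular section at z = 1 has radius between 1 and 2; the z-axis gridline crossings are at z ∈ {-1, 1}.
4. The integer polynomial consistent with all of this is the stated p.

x^4 + 2*x^2*y^2 + y^4 - 3*x^2 - 3*y^2 + z^2 - 1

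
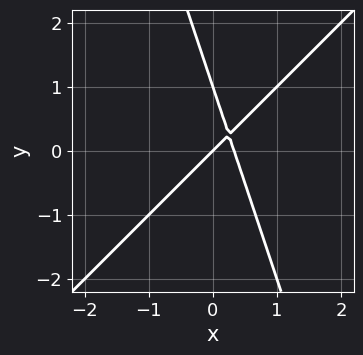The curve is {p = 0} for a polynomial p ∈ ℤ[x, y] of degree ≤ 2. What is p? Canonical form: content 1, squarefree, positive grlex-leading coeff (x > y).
First, degree: the shape is more complex than any degree-1 curve, so deg p = 2.
Next, from the visible intercepts: among the integer gridlines, it crosses the y-axis at y ∈ {0, 1}; it crosses the x-axis at the gridline x = 0.
Finally, the integer polynomial consistent with all of this is the stated p.

3*x^2 - 2*x*y - y^2 - x + y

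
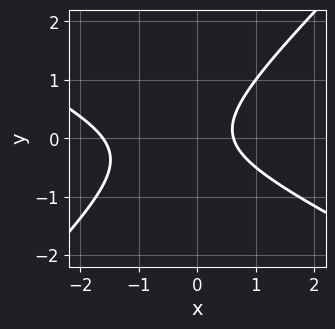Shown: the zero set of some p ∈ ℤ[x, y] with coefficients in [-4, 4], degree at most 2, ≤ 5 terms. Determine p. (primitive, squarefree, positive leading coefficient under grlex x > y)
x^2 + x*y - 2*y^2 + x - 1

(a) deg p = 2. The shape is more complex than any degree-1 curve.
(b) Checking where it meets the axes: no y-intercept at any integer in the box.
(c) Solving for integer coefficients yields p as stated.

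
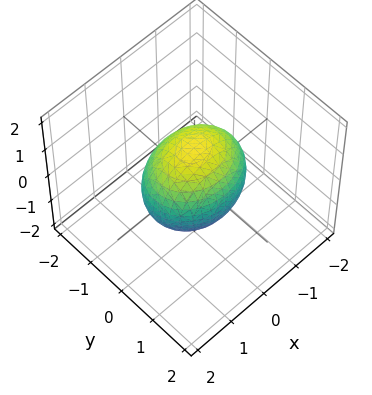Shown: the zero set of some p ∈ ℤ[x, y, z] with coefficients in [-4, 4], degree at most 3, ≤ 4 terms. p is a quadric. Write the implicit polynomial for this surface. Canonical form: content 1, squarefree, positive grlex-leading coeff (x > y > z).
2*x^2 + 3*y^2 + 2*z^2 - 3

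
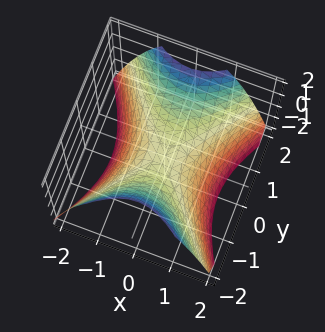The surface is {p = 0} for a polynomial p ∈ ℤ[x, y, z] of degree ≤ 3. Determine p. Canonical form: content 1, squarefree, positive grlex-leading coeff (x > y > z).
3*x^2 - 2*y^2 + 3*z

1. The degree is 2 — a hyperbolic paraboloid; a quadric.
2. Symmetries: the x ↦ −x reflection is a symmetry, so x appears only in even powers; it's symmetric under y → −y, forcing even powers of y.
3. Checking where it meets the axes: it meets the x-axis at x = 0 (among the integer gridlines); it crosses the y-axis at the gridline y = 0.
4. Assembling these constraints gives the stated polynomial.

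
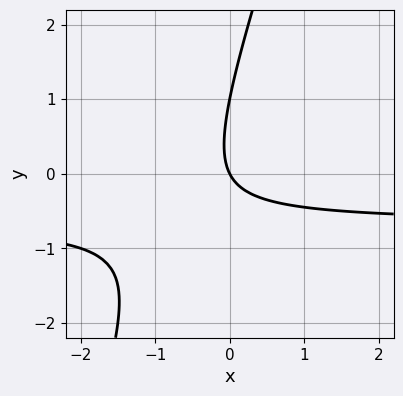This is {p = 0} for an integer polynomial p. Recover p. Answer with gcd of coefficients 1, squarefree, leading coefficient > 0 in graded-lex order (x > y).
3*x*y - y^2 + 2*x + y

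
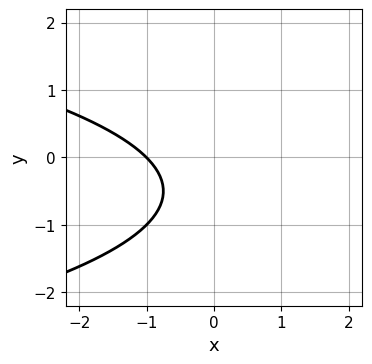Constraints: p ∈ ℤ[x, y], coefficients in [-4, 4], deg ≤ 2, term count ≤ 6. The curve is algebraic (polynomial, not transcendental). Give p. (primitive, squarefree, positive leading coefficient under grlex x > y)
y^2 + x + y + 1

First, the degree is 2 — no degree-1 curve has this shape.
Next, reading off the gridlines: it misses every integer gridline on the y-axis; one x-axis crossing is at x = -1.
Finally, the integer polynomial consistent with all of this is the stated p.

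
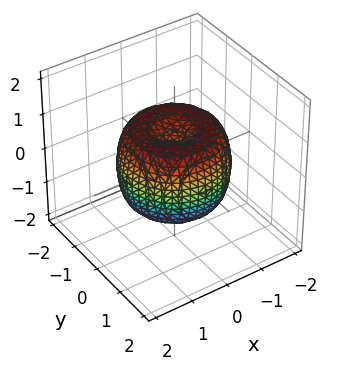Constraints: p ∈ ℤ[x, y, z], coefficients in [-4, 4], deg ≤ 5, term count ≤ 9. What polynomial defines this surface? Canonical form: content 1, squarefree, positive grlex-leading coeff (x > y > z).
First, deg p = 4.
Next, by symmetry, the surface is invariant under rotation about z: p = q(x² + y², z).
Then, from the visible intercepts: a circular section at z = 0 has radius between 1 and 2.
Finally, assembling these constraints gives the stated polynomial.

2*x^4 + 4*x^2*y^2 + 2*y^4 - 3*x^2 - 3*y^2 + 2*z^2 - 1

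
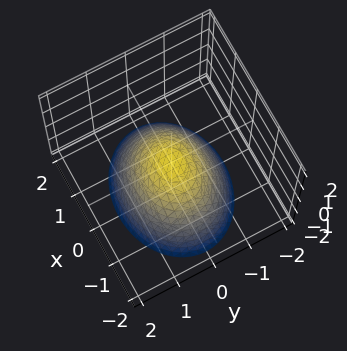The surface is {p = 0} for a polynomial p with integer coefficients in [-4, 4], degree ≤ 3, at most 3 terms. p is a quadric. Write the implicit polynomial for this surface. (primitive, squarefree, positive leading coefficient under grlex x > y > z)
2*x^2 + 3*y^2 + 3*z

deg p = 2.
Symmetries: the x ↦ −x reflection is a symmetry, so x appears only in even powers; mirror symmetry y ↦ −y ⇒ only even powers of y.
From the axis intercepts and sections: one x-axis crossing is at x = 0; it meets the y-axis at y = 0 (among the integer gridlines); it crosses the z-axis at the gridline z = 0.
Matching integer coefficients to the picture gives p.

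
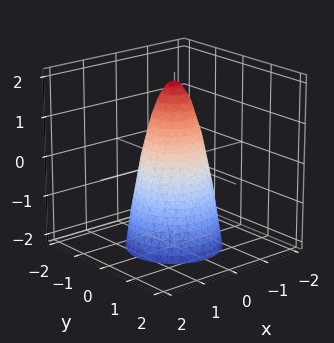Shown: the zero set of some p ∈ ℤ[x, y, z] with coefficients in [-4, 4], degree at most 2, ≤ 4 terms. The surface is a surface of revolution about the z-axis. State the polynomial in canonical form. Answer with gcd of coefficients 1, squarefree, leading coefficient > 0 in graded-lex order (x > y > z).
1. The degree is 2 — no degree-1 surface has this shape.
2. By symmetry, every cross-section ⟂ z is a circle, so x, y appear only via x² + y².
3. Reading off the gridlines: it meets the z-axis at z = 2 (among the integer gridlines); a circular section at z = 0 has radius between 0 and 1.
4. These observations pin down the coefficients.

3*x^2 + 3*y^2 + z - 2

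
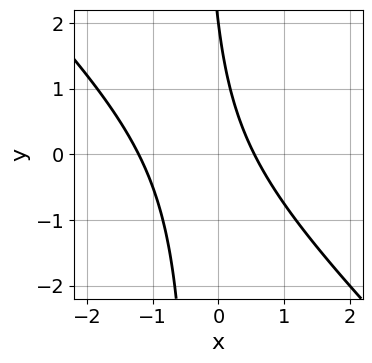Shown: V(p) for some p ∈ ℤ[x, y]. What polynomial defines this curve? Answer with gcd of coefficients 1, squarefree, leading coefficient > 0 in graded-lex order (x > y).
First, deg p = 2. The shape is more complex than any degree-1 curve.
Next, reading off the gridlines: it meets the y-axis at y = 2 (among the integer gridlines).
Finally, the integer polynomial consistent with all of this is the stated p.

3*x^2 + 3*x*y + 2*x + y - 2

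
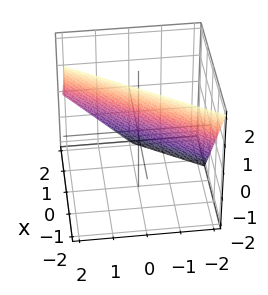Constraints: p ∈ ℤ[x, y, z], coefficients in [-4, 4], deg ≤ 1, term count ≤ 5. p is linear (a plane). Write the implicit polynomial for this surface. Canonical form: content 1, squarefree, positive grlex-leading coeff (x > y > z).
3*x - 2*y + 2*z - 2

(a) deg p = 1. The surface is flat (a plane).
(b) Against the integer gridlines: one z-axis crossing is at z = 1; it meets the y-axis at y = -1 (among the integer gridlines).
(c) Assembling these constraints gives the stated polynomial.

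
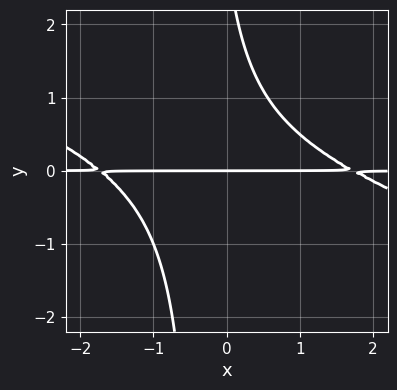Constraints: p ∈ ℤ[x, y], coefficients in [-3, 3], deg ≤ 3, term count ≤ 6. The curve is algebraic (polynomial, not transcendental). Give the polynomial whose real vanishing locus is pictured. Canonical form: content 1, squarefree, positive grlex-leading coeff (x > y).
x^2*y + 3*x*y^2 + y^2 - 3*y

First, deg p = 3.
Next, against the integer gridlines: one y-axis crossing is at y = 0; the visible x-axis segment lies entirely on the curve.
Finally, fitting integer coefficients to these (and the overall shape) gives p.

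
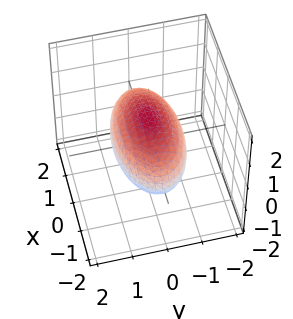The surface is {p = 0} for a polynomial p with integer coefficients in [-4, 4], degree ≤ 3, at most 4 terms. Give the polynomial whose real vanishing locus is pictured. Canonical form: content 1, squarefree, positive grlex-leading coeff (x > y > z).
First, deg p = 2. Bounded and convex; a quadric.
Next, symmetries: mirror symmetry y ↦ −y ⇒ only even powers of y; it's symmetric under x → −x, forcing even powers of x; it's symmetric under z → −z, forcing even powers of z.
Next, against the integer gridlines: the z-axis gridline crossings are at z ∈ {-1, 1}; among the integer gridlines, it crosses the y-axis at y ∈ {-1, 1}.
Finally, solving for integer coefficients yields p as stated.

x^2 + 3*y^2 + 3*z^2 - 3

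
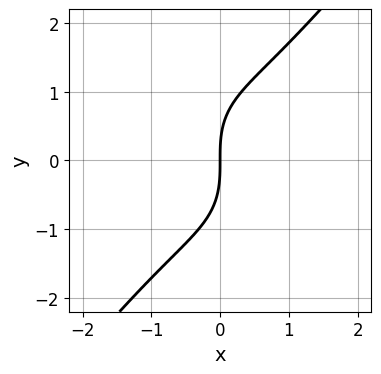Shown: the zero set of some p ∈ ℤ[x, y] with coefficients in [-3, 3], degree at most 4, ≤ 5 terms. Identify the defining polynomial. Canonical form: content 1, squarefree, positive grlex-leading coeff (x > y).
2*x^3 - y^3 + 3*x

(a) Degree: a generic line meets the curve in up to 3 points, so deg p = 3.
(b) Against the integer gridlines: one x-axis crossing is at x = 0; it crosses the y-axis at the gridline y = 0.
(c) Solving for integer coefficients yields p as stated.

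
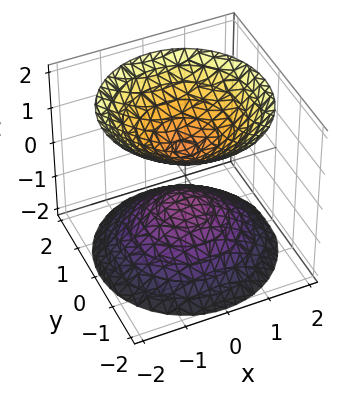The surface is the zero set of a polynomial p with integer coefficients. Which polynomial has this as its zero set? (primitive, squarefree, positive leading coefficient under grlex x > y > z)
2*x^2 + 2*y^2 - 2*z^2 + 1

The picture has 2 separate pieces.
deg p = 2.
Symmetry: the surface is invariant under rotation about z: p = q(x² + y², z).
Reading off the gridlines: a circular section at z = -2 has radius between 1 and 2; it misses every integer gridline on the y-axis.
Together with the visible shape, these determine p as stated.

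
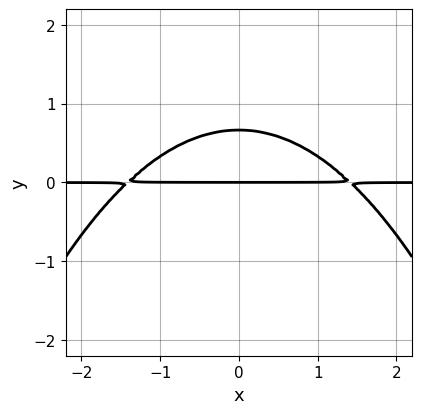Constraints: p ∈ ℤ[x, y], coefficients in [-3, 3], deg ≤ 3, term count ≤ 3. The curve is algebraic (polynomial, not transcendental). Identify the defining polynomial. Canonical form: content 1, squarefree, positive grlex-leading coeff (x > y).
x^2*y + 3*y^2 - 2*y

First, deg p = 3. The shape is more complex than any degree-2 curve.
Next, symmetries: mirror symmetry x ↦ −x ⇒ only even powers of x.
Next, from the axis intercepts and sections: the visible x-axis segment lies entirely on the curve; it crosses the y-axis at the gridline y = 0.
Finally, putting this together gives p.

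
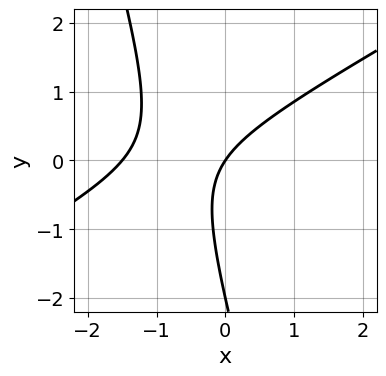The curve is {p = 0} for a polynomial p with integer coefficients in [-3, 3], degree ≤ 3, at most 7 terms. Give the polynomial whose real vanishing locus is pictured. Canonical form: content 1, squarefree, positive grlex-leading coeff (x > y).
2*x^2 - 3*x*y - y^2 + 3*x - 2*y

deg p = 2.
From the axis intercepts and sections: it meets the x-axis at x = 0 (among the integer gridlines); the y-axis gridline crossings are at y ∈ {-2, 0}.
The integer polynomial consistent with all of this is the stated p.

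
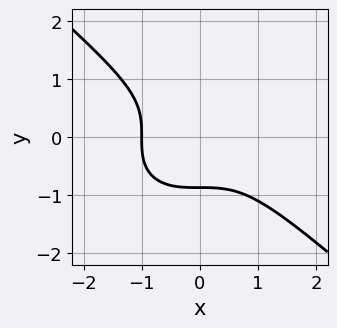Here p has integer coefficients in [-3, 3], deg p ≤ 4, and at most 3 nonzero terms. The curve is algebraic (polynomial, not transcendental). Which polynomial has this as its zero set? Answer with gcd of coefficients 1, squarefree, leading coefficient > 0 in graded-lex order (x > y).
1. Degree: the shape is more complex than any degree-2 curve, so deg p = 3.
2. From the axis intercepts and sections: it meets the x-axis at x = -1 (among the integer gridlines).
3. Putting this together gives p.

2*x^3 + 3*y^3 + 2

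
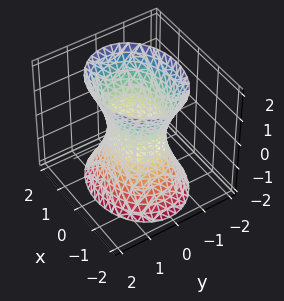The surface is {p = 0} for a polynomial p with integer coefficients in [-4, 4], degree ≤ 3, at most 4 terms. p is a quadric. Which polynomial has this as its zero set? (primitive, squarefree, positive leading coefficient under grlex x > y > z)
2*x^2 + 3*y^2 - z^2 - 2

Degree: one connected sheet with a waist; a quadric, so deg p = 2.
Symmetries: mirror symmetry x ↦ −x ⇒ only even powers of x; mirror symmetry y ↦ −y ⇒ only even powers of y; it's symmetric under z → −z, forcing even powers of z.
Observable constraints: no z-intercept at any integer in the box; the x-axis gridline crossings are at x ∈ {-1, 1}.
Matching integer coefficients to the picture gives p.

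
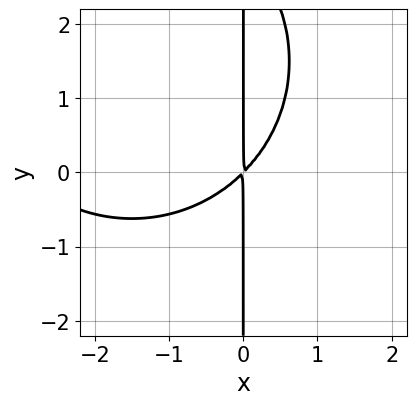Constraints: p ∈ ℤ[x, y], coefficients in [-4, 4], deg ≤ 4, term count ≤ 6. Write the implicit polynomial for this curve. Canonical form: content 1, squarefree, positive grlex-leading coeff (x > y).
x^3 + x*y^2 + 3*x^2 - 3*x*y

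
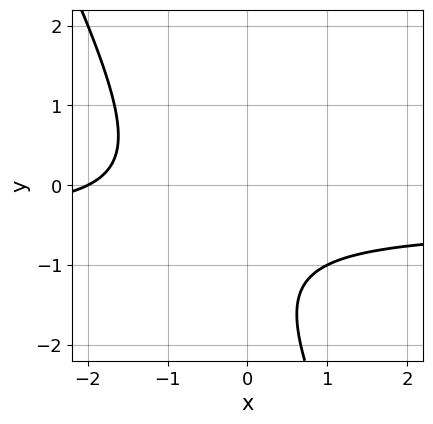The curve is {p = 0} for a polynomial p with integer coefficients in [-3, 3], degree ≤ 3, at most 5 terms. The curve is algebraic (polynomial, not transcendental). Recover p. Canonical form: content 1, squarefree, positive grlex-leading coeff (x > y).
2*x*y + y^2 + x + 2*y + 2

(a) Degree: a generic line meets the curve in up to 2 points, so deg p = 2.
(b) Against the integer gridlines: it crosses the x-axis at the gridline x = -2; no y-intercept at any integer in the box.
(c) Matching integer coefficients to the picture gives p.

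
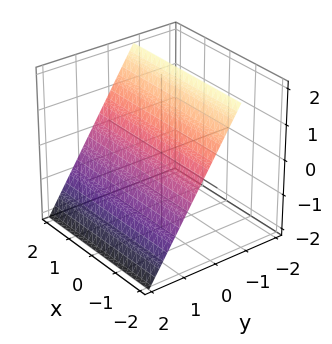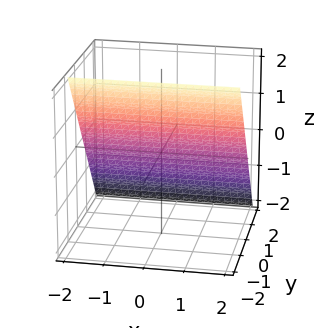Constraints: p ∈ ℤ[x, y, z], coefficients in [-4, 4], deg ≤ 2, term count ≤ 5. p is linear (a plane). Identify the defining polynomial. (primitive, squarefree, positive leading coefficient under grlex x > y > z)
3*y + 2*z - 2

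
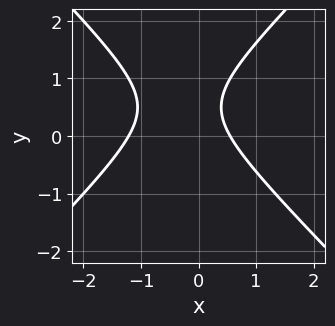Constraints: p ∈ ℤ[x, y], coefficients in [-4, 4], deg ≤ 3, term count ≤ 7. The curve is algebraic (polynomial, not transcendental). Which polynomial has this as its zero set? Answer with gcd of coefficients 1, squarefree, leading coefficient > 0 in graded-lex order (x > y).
First, degree: a generic line meets the curve in up to 2 points, so deg p = 2.
Then, reading off the gridlines: it misses every integer gridline on the y-axis.
Finally, fitting integer coefficients to these (and the overall shape) gives p.

3*x^2 - 3*y^2 + 2*x + 3*y - 2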